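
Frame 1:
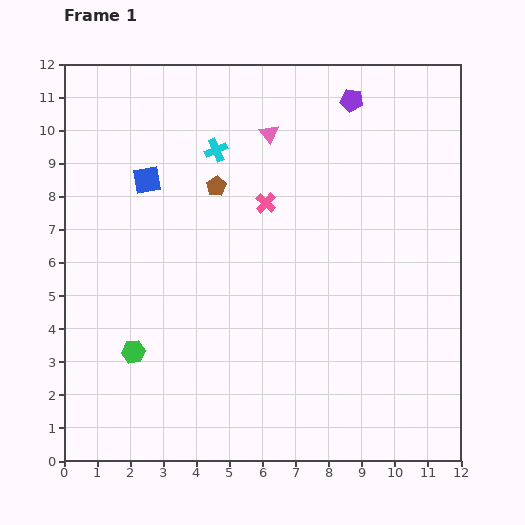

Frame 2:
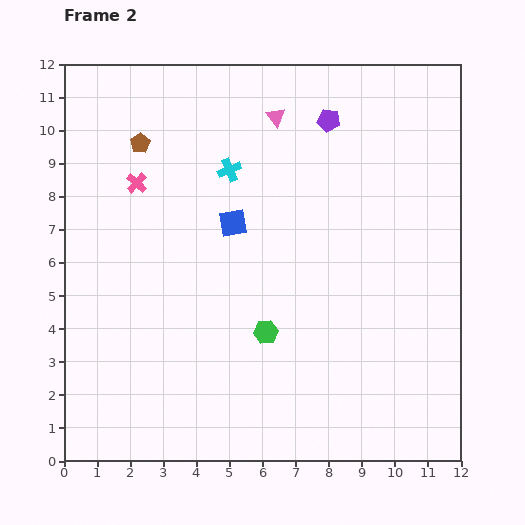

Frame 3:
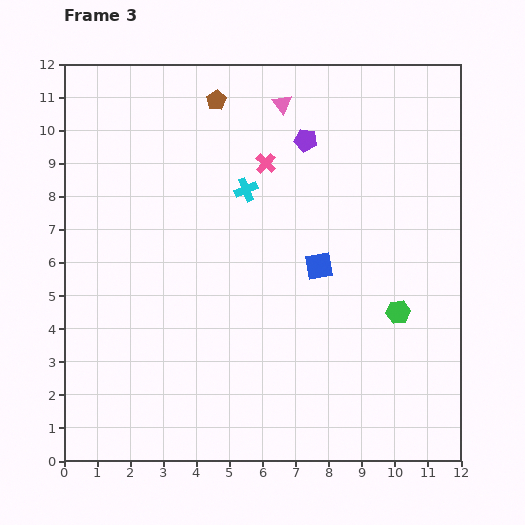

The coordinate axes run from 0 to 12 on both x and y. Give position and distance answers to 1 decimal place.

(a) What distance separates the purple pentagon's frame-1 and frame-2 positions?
0.9

The purple pentagon moved from (8.7, 10.9) to (8.0, 10.3), a distance of √(0.7² + 0.6²) ≈ 0.9.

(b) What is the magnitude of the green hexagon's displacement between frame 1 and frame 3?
8.1

The green hexagon moved from (2.1, 3.3) to (10.1, 4.5), a distance of √(8.0² + 1.2²) ≈ 8.1.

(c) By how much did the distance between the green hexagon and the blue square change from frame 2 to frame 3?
-0.6

Distance in frame 2: 3.4. Distance in frame 3: 2.8.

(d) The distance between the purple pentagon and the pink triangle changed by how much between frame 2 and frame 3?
-0.3

Distance in frame 2: 1.6. Distance in frame 3: 1.3.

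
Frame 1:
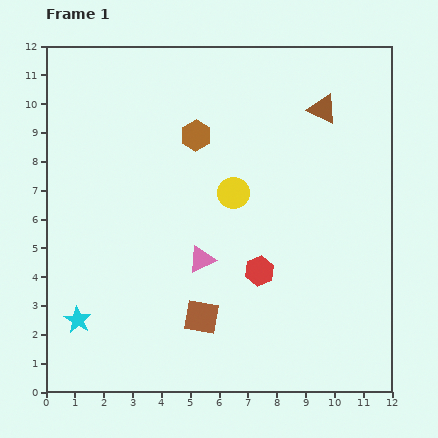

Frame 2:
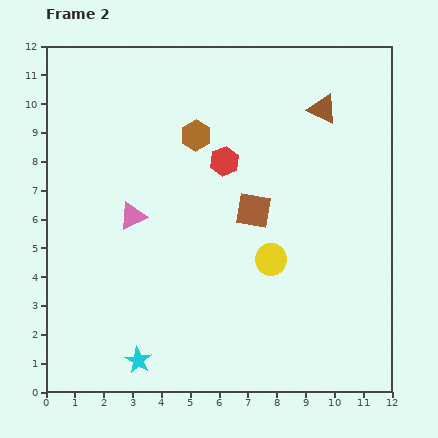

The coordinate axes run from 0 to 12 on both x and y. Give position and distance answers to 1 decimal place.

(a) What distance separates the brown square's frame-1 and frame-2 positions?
4.1

The brown square moved from (5.4, 2.6) to (7.2, 6.3), a distance of √(1.8² + 3.7²) ≈ 4.1.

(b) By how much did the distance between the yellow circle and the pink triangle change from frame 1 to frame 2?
+2.5

Distance in frame 1: 2.5. Distance in frame 2: 5.0.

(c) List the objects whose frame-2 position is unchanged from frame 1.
the brown triangle, the brown hexagon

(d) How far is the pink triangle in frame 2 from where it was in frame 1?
2.8

The pink triangle moved from (5.4, 4.6) to (3.0, 6.1), a distance of √(2.4² + 1.5²) ≈ 2.8.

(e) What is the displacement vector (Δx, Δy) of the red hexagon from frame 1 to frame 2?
(-1.2, 3.8)

The red hexagon was at (7.4, 4.2) in frame 1 and (6.2, 8.0) in frame 2.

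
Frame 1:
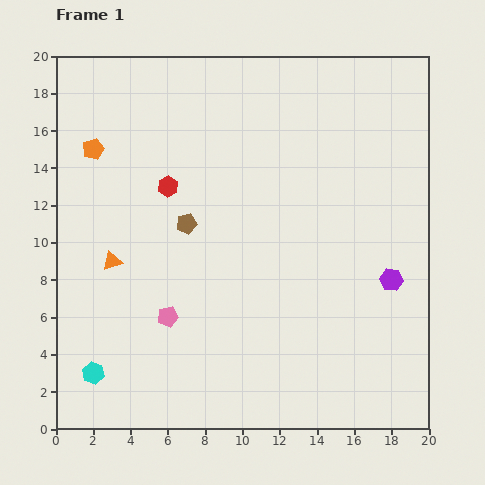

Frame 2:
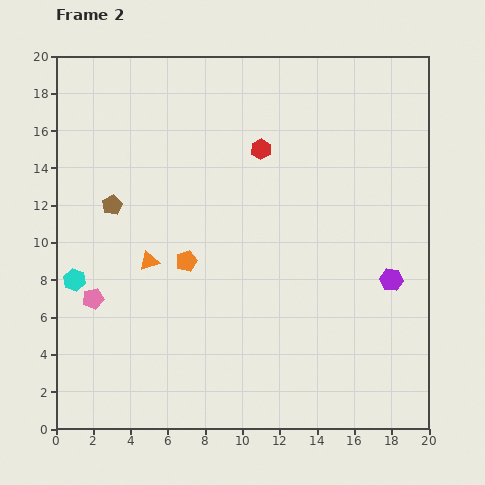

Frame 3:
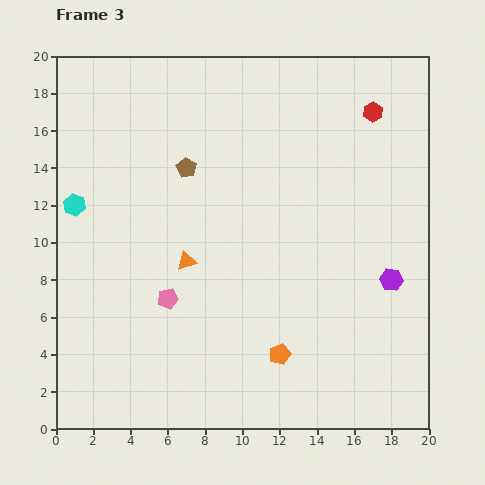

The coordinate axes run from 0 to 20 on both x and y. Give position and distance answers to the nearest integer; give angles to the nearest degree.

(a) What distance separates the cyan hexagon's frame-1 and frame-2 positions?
5

The cyan hexagon moved from (2, 3) to (1, 8), a distance of √(1² + 5²) ≈ 5.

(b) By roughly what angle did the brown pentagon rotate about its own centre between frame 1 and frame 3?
31° counter-clockwise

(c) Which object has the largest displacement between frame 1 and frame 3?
the orange pentagon

(moved 15; next 12)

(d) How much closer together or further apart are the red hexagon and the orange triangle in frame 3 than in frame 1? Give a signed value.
+8

Distance in frame 1: 5. Distance in frame 3: 13.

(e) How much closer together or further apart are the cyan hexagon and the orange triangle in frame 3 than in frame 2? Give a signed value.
+3

Distance in frame 2: 4. Distance in frame 3: 7.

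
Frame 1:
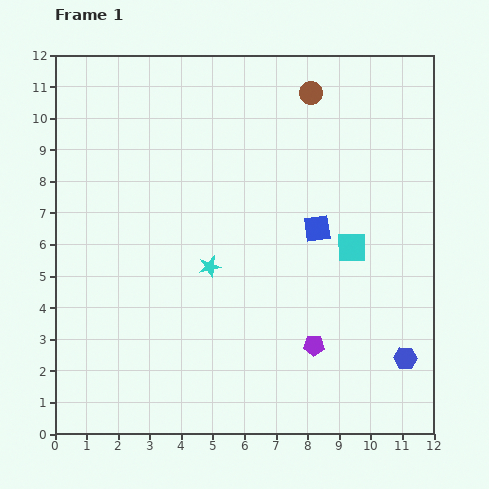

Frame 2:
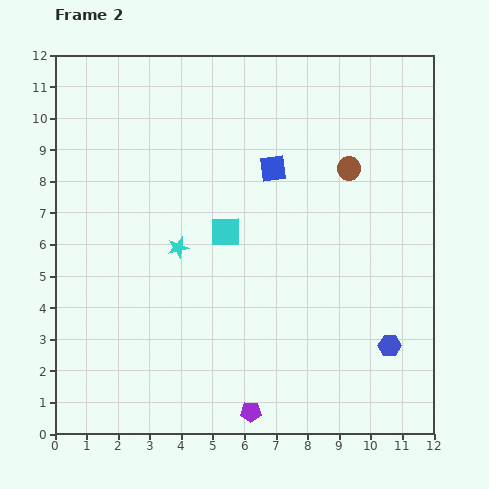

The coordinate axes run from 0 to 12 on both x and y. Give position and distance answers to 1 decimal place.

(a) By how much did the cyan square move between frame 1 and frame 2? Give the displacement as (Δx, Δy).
(-4.0, 0.5)

The cyan square was at (9.4, 5.9) in frame 1 and (5.4, 6.4) in frame 2.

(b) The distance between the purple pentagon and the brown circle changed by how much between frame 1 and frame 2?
+0.3

Distance in frame 1: 8.0. Distance in frame 2: 8.3.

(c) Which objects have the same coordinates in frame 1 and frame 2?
none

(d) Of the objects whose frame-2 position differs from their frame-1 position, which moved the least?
the blue hexagon

(moved 0.6)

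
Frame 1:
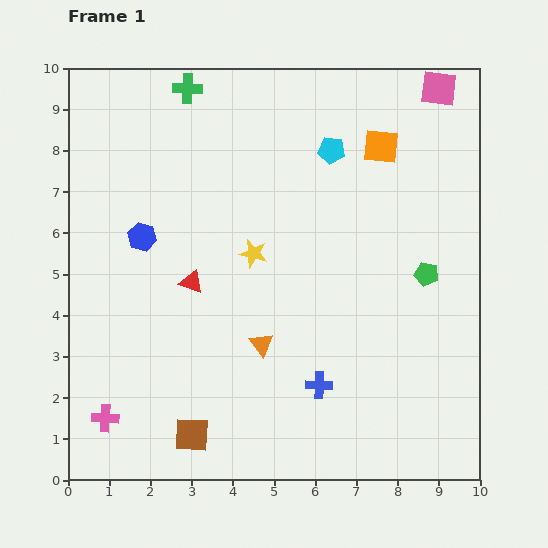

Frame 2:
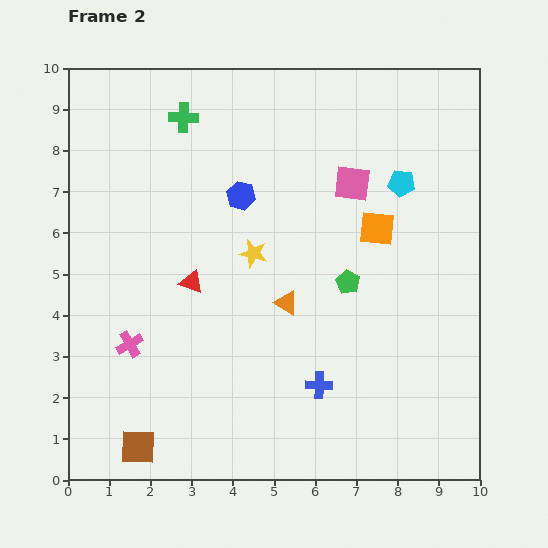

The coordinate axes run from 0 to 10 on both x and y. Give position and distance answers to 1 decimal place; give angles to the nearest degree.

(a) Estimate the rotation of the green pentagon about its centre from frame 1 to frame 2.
16° clockwise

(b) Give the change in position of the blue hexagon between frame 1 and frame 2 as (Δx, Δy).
(2.4, 1.0)

The blue hexagon was at (1.8, 5.9) in frame 1 and (4.2, 6.9) in frame 2.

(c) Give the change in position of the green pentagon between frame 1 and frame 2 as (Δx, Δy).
(-1.9, -0.2)

The green pentagon was at (8.7, 5.0) in frame 1 and (6.8, 4.8) in frame 2.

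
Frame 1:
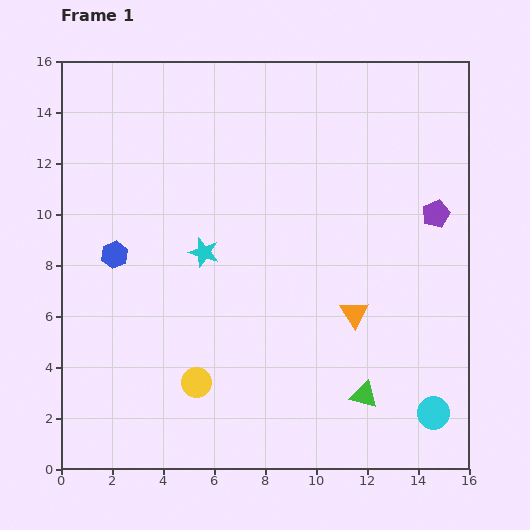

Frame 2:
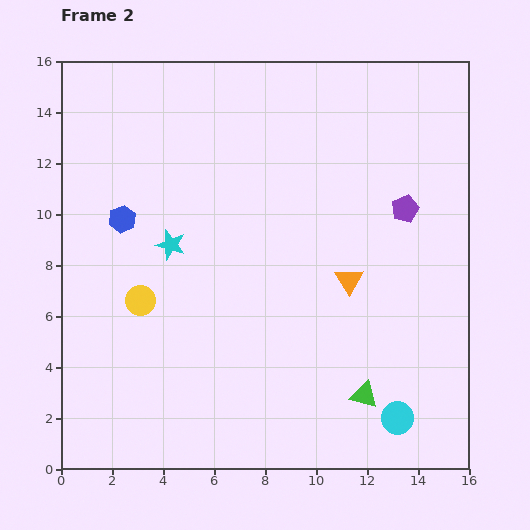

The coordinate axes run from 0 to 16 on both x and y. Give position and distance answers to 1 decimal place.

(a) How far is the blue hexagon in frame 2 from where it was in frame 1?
1.4

The blue hexagon moved from (2.1, 8.4) to (2.4, 9.8), a distance of √(0.3² + 1.4²) ≈ 1.4.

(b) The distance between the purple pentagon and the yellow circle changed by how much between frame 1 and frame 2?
-0.5

Distance in frame 1: 11.5. Distance in frame 2: 11.0.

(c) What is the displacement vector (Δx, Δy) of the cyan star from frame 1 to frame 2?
(-1.3, 0.3)

The cyan star was at (5.6, 8.5) in frame 1 and (4.3, 8.8) in frame 2.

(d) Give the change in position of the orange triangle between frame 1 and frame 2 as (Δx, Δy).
(-0.2, 1.3)

The orange triangle was at (11.5, 6.1) in frame 1 and (11.3, 7.4) in frame 2.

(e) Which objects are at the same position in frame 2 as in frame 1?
the green triangle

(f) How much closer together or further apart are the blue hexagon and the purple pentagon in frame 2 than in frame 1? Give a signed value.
-1.6

Distance in frame 1: 12.7. Distance in frame 2: 11.1.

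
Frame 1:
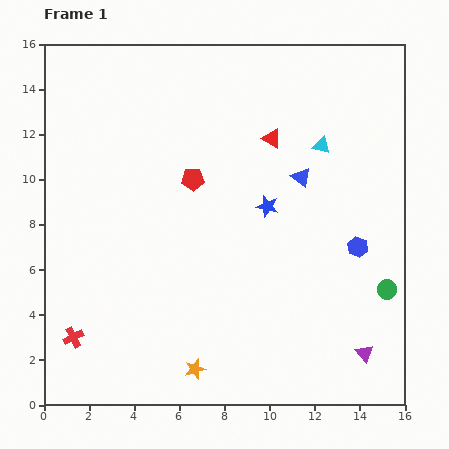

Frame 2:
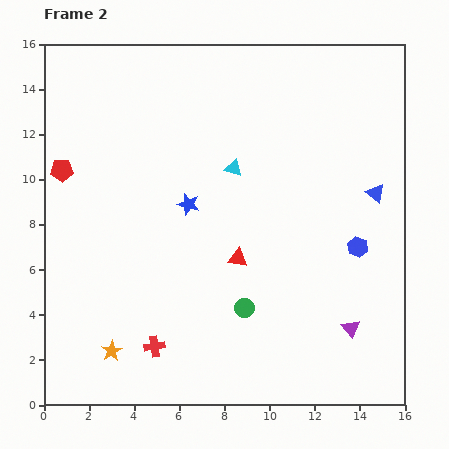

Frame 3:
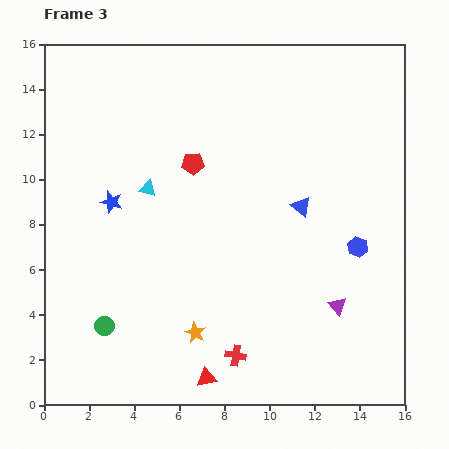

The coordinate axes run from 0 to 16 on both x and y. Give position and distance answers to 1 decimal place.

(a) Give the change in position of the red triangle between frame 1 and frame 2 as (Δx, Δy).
(-1.5, -5.3)

The red triangle was at (10.1, 11.8) in frame 1 and (8.6, 6.5) in frame 2.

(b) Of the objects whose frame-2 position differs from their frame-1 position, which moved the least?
the purple triangle

(moved 1.3)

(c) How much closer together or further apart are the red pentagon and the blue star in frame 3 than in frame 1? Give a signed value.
+0.5

Distance in frame 1: 3.5. Distance in frame 3: 4.0.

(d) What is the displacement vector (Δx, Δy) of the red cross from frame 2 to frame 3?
(3.6, -0.4)

The red cross was at (4.9, 2.6) in frame 2 and (8.5, 2.2) in frame 3.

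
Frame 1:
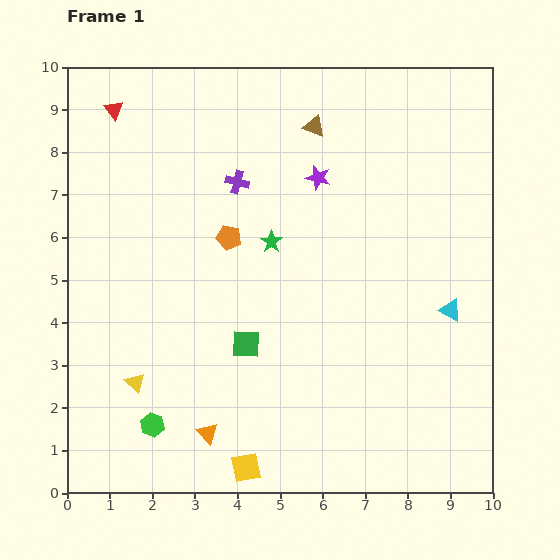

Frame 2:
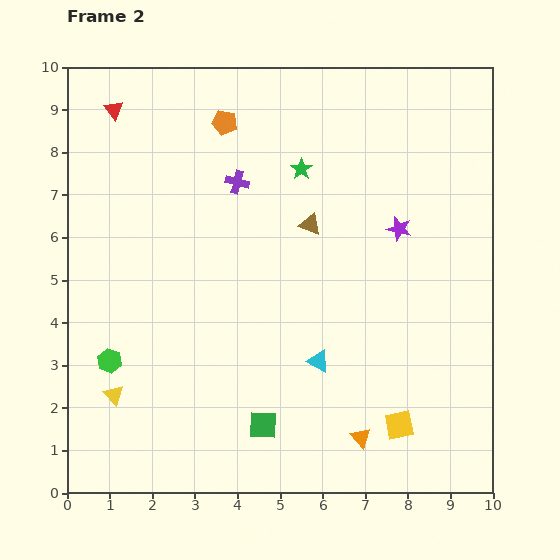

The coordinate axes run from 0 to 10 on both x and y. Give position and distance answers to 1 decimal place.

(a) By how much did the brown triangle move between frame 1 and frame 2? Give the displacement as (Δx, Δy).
(-0.1, -2.3)

The brown triangle was at (5.8, 8.6) in frame 1 and (5.7, 6.3) in frame 2.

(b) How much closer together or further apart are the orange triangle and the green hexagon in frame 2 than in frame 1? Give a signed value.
+4.9

Distance in frame 1: 1.3. Distance in frame 2: 6.2.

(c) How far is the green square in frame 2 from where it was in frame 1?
1.9

The green square moved from (4.2, 3.5) to (4.6, 1.6), a distance of √(0.4² + 1.9²) ≈ 1.9.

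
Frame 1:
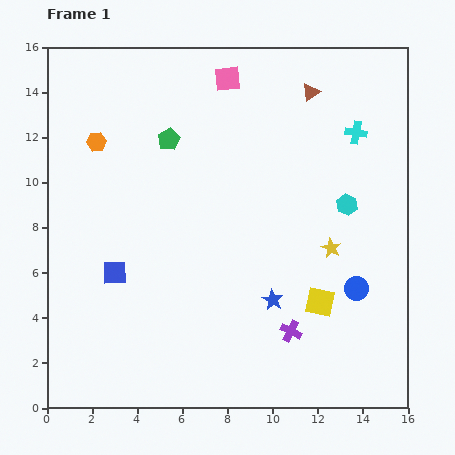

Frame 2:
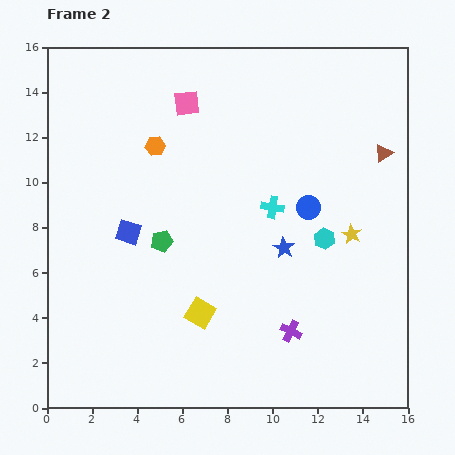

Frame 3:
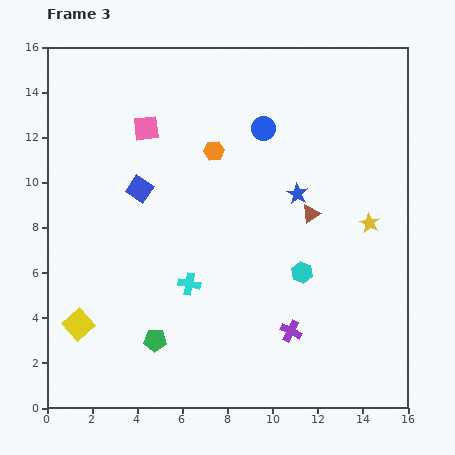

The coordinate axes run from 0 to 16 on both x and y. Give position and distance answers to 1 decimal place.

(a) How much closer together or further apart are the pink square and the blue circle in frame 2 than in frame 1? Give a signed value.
-3.8

Distance in frame 1: 10.9. Distance in frame 2: 7.1.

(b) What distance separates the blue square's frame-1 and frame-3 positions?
3.9

The blue square moved from (3.0, 6.0) to (4.1, 9.7), a distance of √(1.1² + 3.7²) ≈ 3.9.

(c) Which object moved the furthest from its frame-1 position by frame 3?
the yellow square

(moved 10.7; next 10.0)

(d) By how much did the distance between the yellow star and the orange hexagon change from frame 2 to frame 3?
-1.9

Distance in frame 2: 9.5. Distance in frame 3: 7.6.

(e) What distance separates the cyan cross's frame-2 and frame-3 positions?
5.0

The cyan cross moved from (10.0, 8.9) to (6.3, 5.5), a distance of √(3.7² + 3.4²) ≈ 5.0.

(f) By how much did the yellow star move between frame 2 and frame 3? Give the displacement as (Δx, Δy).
(0.8, 0.5)

The yellow star was at (13.5, 7.7) in frame 2 and (14.3, 8.2) in frame 3.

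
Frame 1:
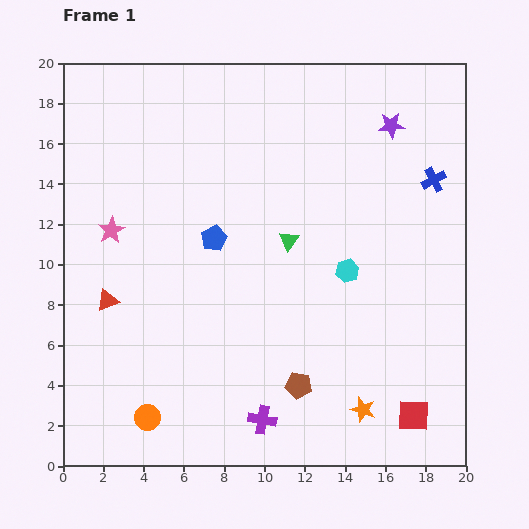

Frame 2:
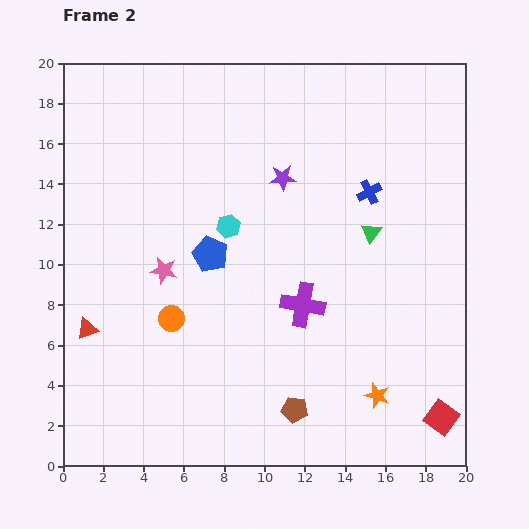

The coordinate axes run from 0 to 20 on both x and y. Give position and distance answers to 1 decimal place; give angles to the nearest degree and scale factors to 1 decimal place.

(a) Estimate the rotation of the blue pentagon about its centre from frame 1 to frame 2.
21° counter-clockwise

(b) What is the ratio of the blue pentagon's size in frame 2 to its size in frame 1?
1.4×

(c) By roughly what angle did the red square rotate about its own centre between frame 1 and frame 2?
33° clockwise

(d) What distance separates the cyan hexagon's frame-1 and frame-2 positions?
6.3

The cyan hexagon moved from (14.1, 9.7) to (8.2, 11.9), a distance of √(5.9² + 2.2²) ≈ 6.3.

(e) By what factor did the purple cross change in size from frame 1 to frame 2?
1.6×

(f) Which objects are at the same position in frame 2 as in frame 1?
none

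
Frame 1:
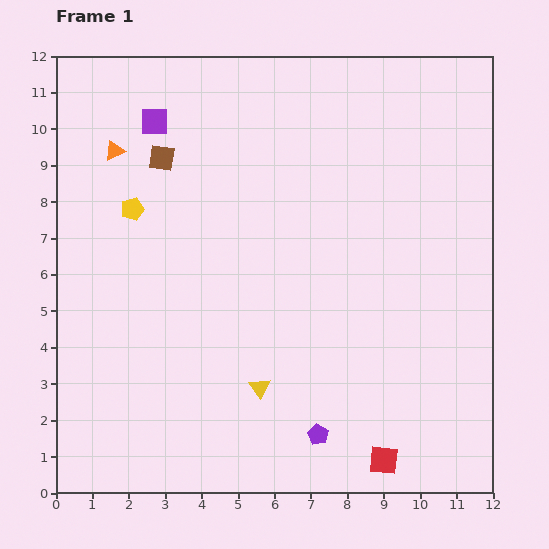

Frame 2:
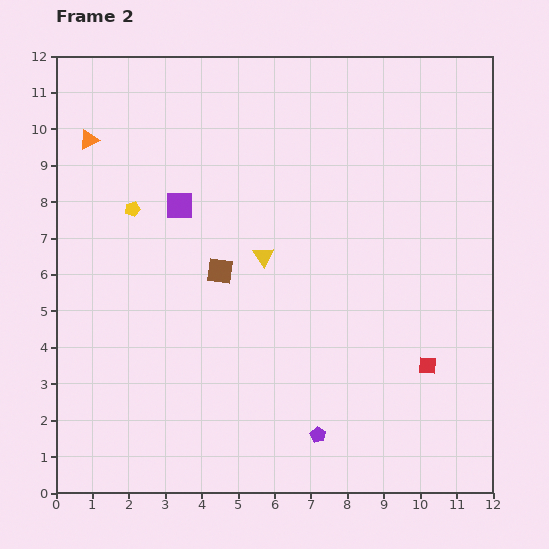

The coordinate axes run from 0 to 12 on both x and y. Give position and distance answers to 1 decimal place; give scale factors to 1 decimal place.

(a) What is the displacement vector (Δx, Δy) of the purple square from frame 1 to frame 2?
(0.7, -2.3)

The purple square was at (2.7, 10.2) in frame 1 and (3.4, 7.9) in frame 2.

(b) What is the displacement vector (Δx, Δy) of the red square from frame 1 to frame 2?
(1.2, 2.6)

The red square was at (9.0, 0.9) in frame 1 and (10.2, 3.5) in frame 2.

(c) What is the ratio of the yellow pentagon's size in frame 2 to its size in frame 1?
0.6×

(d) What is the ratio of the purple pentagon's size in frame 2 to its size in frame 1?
0.8×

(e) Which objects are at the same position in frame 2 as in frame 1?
the purple pentagon, the yellow pentagon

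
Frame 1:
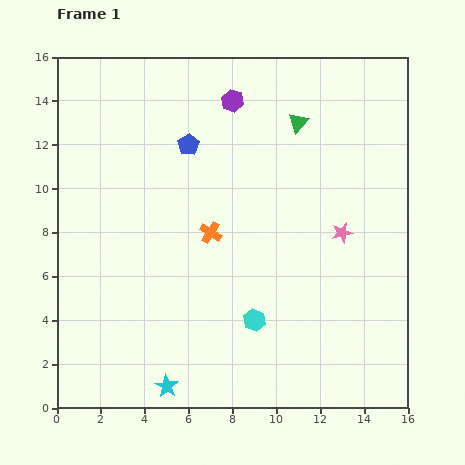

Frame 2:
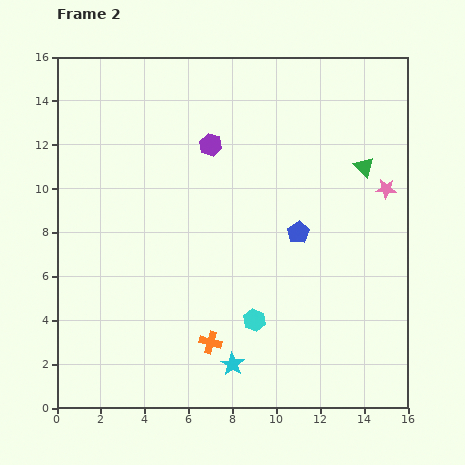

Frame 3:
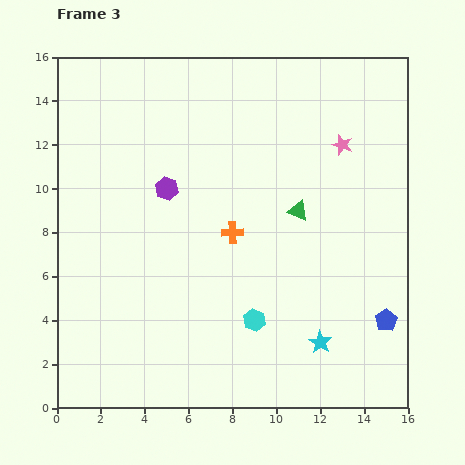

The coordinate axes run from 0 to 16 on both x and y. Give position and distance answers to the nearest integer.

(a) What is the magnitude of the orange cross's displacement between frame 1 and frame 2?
5

The orange cross moved from (7, 8) to (7, 3), a distance of √(0² + 5²) ≈ 5.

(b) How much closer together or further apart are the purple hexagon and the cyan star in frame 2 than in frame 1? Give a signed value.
-3

Distance in frame 1: 13. Distance in frame 2: 10.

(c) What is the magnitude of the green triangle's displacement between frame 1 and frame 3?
4

The green triangle moved from (11, 13) to (11, 9), a distance of √(0² + 4²) ≈ 4.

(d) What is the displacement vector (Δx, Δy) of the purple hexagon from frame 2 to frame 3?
(-2, -2)

The purple hexagon was at (7, 12) in frame 2 and (5, 10) in frame 3.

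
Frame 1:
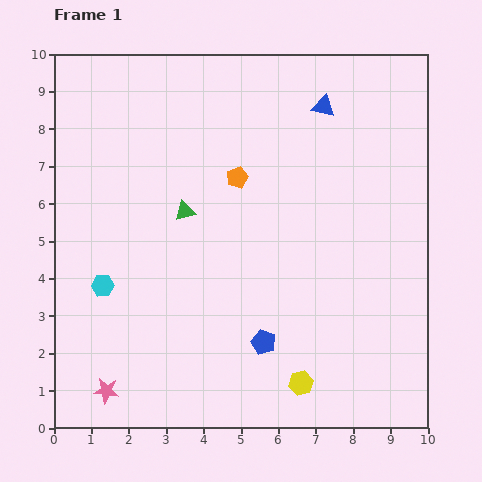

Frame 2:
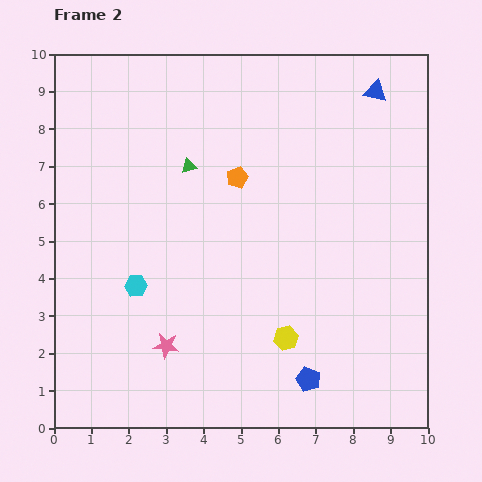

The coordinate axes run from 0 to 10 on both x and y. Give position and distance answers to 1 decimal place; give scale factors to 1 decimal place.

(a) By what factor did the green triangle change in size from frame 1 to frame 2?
0.8×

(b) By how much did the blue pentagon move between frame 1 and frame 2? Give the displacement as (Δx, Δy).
(1.2, -1.0)

The blue pentagon was at (5.6, 2.3) in frame 1 and (6.8, 1.3) in frame 2.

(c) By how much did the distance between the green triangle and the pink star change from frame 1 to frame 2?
-0.4

Distance in frame 1: 5.2. Distance in frame 2: 4.8.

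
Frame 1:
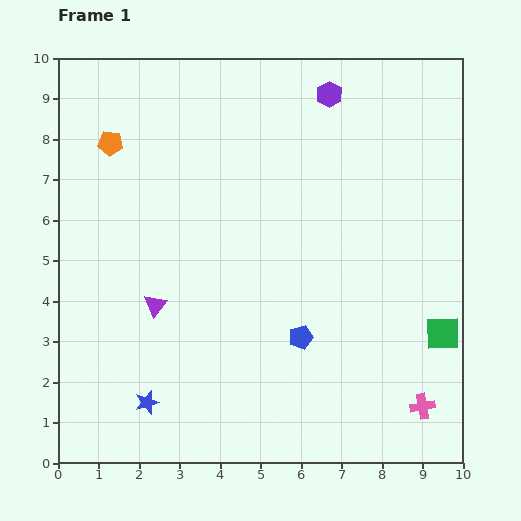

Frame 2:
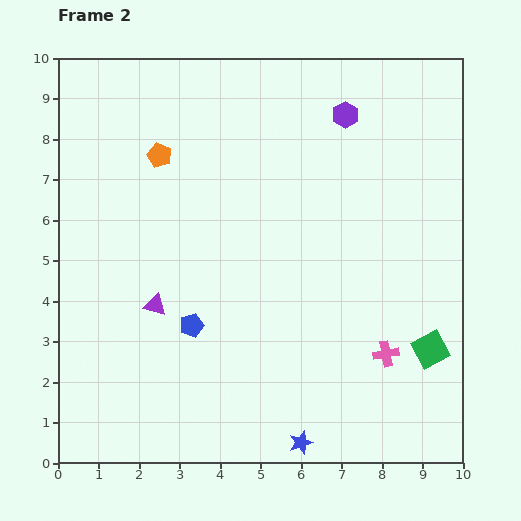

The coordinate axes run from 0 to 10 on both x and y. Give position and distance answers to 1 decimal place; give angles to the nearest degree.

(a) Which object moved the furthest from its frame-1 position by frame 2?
the blue star

(moved 3.9; next 2.7)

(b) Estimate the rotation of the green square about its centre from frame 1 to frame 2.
26° counter-clockwise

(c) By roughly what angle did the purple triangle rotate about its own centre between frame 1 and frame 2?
53° counter-clockwise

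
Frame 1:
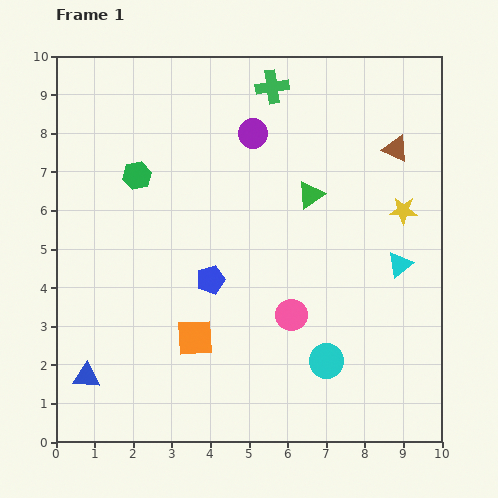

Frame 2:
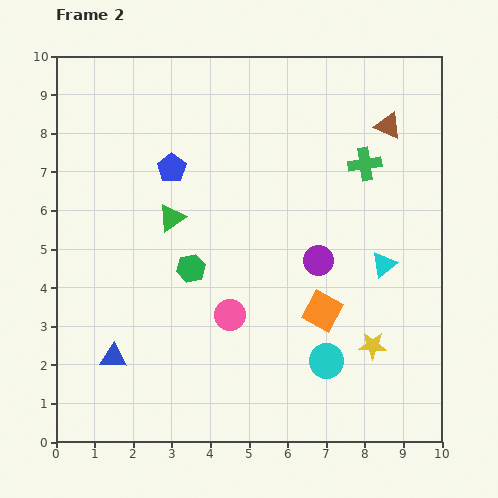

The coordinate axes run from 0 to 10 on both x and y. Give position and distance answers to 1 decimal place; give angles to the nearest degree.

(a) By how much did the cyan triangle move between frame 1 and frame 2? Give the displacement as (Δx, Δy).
(-0.4, 0.0)

The cyan triangle was at (8.9, 4.6) in frame 1 and (8.5, 4.6) in frame 2.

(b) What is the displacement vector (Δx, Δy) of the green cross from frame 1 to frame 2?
(2.4, -2.0)

The green cross was at (5.6, 9.2) in frame 1 and (8.0, 7.2) in frame 2.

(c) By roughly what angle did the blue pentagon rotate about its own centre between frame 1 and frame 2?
18° counter-clockwise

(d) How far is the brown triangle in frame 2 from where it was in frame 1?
0.6

The brown triangle moved from (8.8, 7.6) to (8.6, 8.2), a distance of √(0.2² + 0.6²) ≈ 0.6.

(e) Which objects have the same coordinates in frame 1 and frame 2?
the cyan circle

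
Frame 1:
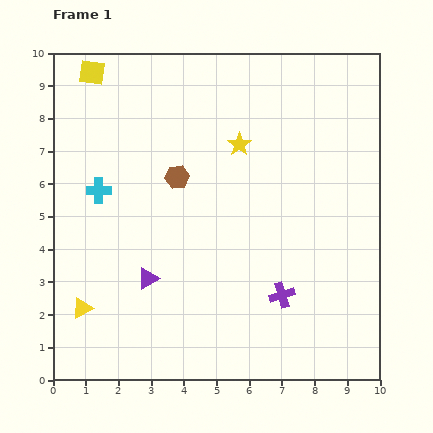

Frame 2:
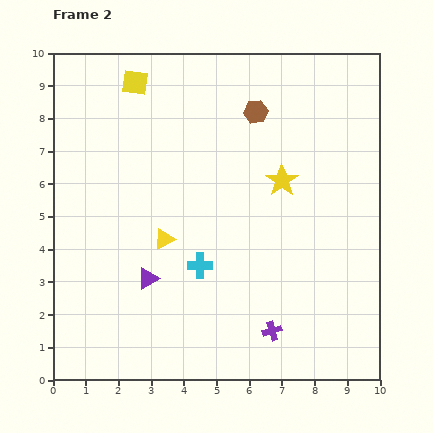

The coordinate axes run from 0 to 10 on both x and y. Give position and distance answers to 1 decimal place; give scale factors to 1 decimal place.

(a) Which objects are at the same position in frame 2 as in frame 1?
the purple triangle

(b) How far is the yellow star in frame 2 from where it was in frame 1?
1.7

The yellow star moved from (5.7, 7.2) to (7.0, 6.1), a distance of √(1.3² + 1.1²) ≈ 1.7.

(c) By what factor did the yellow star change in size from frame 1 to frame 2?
1.4×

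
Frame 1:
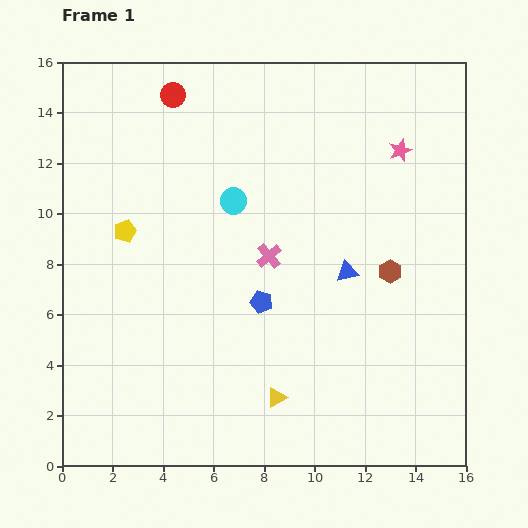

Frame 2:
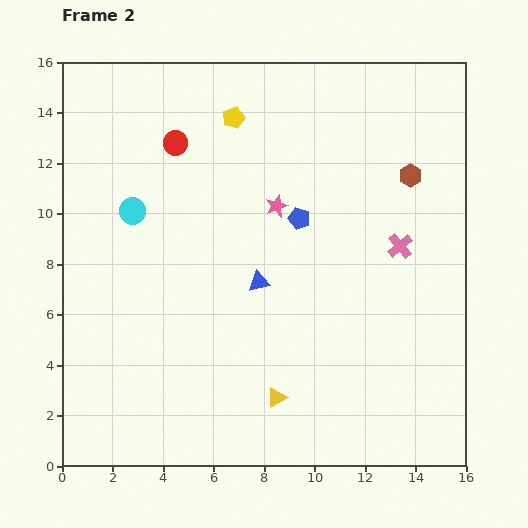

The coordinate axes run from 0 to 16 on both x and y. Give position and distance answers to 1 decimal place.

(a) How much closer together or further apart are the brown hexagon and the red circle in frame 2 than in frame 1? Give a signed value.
-1.7

Distance in frame 1: 11.1. Distance in frame 2: 9.4.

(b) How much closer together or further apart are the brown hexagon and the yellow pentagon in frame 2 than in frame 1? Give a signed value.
-3.2

Distance in frame 1: 10.6. Distance in frame 2: 7.4.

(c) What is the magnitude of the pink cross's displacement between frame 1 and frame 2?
5.2

The pink cross moved from (8.2, 8.3) to (13.4, 8.7), a distance of √(5.2² + 0.4²) ≈ 5.2.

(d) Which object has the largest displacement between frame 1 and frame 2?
the yellow pentagon

(moved 6.2; next 5.4)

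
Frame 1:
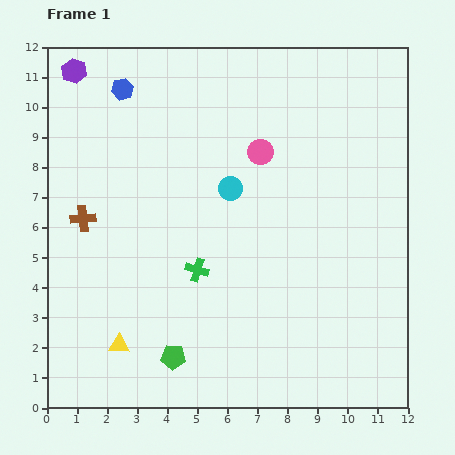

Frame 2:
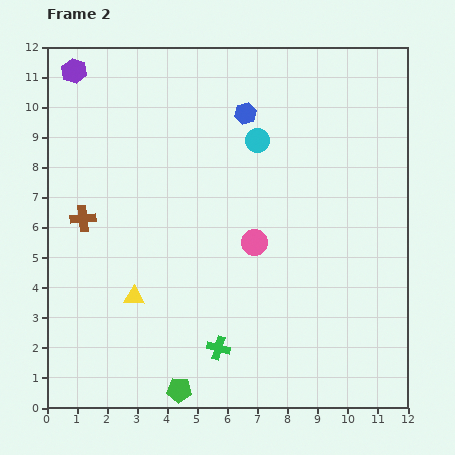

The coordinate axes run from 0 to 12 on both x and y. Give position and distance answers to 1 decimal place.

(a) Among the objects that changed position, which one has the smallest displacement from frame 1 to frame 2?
the green pentagon

(moved 1.1)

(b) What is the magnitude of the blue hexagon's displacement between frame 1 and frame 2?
4.2

The blue hexagon moved from (2.5, 10.6) to (6.6, 9.8), a distance of √(4.1² + 0.8²) ≈ 4.2.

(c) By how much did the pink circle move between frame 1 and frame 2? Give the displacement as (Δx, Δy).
(-0.2, -3.0)

The pink circle was at (7.1, 8.5) in frame 1 and (6.9, 5.5) in frame 2.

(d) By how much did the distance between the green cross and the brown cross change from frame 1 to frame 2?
+2.0

Distance in frame 1: 4.2. Distance in frame 2: 6.2.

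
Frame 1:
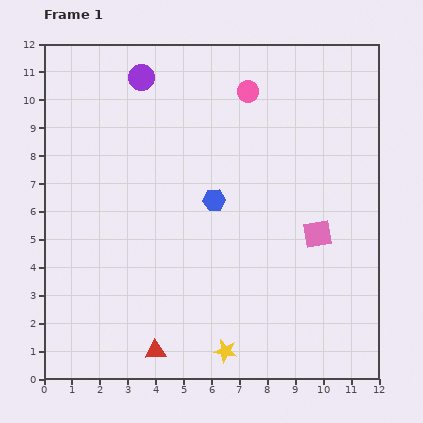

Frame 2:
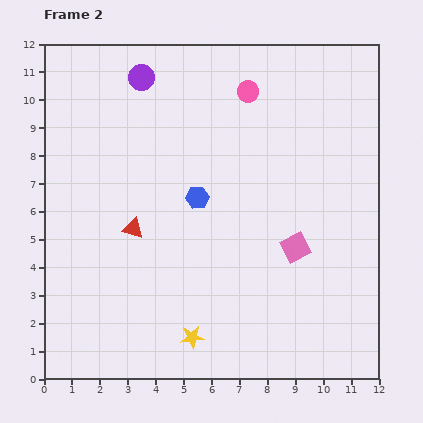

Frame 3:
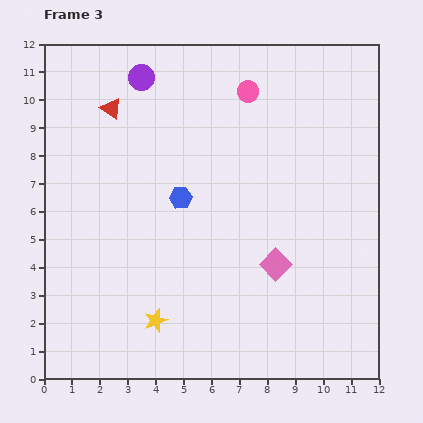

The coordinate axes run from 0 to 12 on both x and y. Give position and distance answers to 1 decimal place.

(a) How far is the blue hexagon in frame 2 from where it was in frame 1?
0.6

The blue hexagon moved from (6.1, 6.4) to (5.5, 6.5), a distance of √(0.6² + 0.1²) ≈ 0.6.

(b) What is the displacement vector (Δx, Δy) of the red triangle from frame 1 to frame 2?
(-0.8, 4.4)

The red triangle was at (4.0, 1.0) in frame 1 and (3.2, 5.4) in frame 2.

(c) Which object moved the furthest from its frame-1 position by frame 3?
the red triangle

(moved 8.8; next 2.7)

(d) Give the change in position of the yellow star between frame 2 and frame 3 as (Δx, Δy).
(-1.3, 0.6)

The yellow star was at (5.3, 1.5) in frame 2 and (4.0, 2.1) in frame 3.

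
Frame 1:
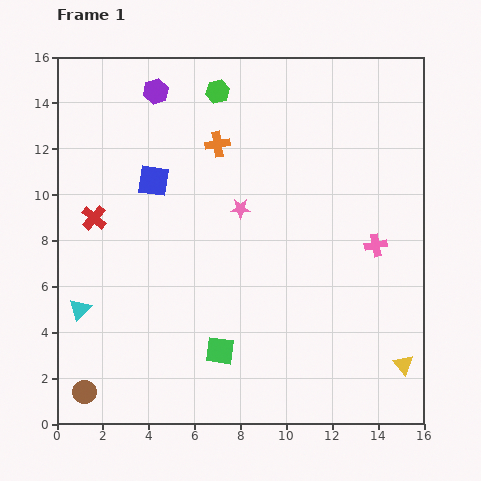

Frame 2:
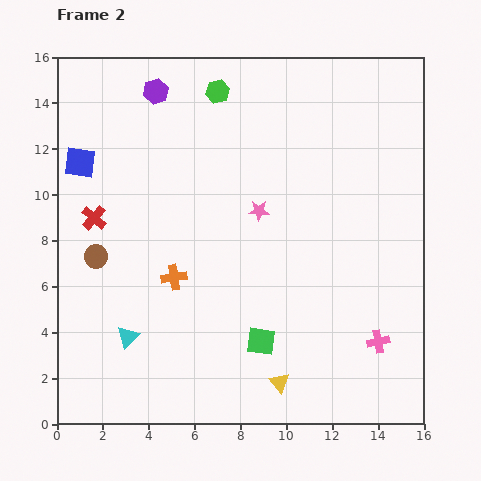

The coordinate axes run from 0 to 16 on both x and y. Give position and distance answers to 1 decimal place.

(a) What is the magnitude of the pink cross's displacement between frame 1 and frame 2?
4.2

The pink cross moved from (13.9, 7.8) to (14.0, 3.6), a distance of √(0.1² + 4.2²) ≈ 4.2.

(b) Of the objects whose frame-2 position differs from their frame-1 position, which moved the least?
the pink star

(moved 0.8)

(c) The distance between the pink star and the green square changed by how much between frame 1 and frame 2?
-0.6

Distance in frame 1: 6.3. Distance in frame 2: 5.7.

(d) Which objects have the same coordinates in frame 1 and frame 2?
the purple hexagon, the red cross, the green hexagon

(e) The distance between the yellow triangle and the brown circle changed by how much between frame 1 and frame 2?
-4.3

Distance in frame 1: 14.0. Distance in frame 2: 9.7.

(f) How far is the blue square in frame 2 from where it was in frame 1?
3.3

The blue square moved from (4.2, 10.6) to (1.0, 11.4), a distance of √(3.2² + 0.8²) ≈ 3.3.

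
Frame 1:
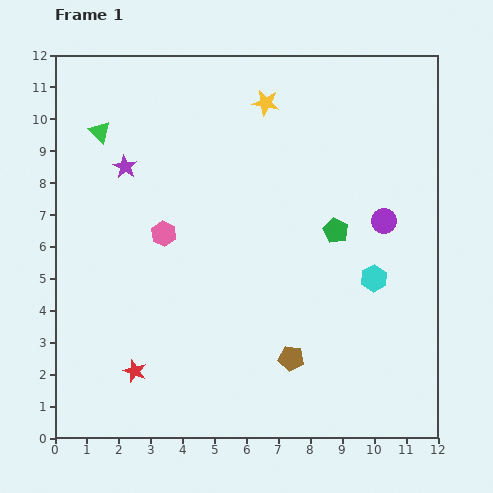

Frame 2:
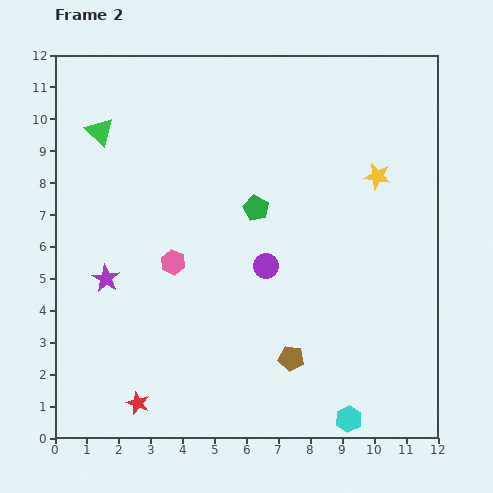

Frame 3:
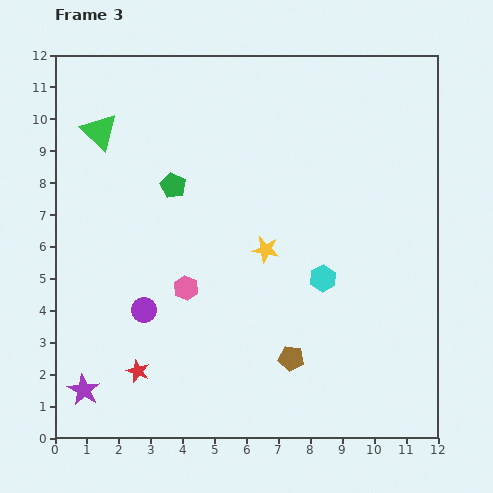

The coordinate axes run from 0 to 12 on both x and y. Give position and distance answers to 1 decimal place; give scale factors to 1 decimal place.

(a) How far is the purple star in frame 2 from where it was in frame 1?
3.6

The purple star moved from (2.2, 8.5) to (1.6, 5.0), a distance of √(0.6² + 3.5²) ≈ 3.6.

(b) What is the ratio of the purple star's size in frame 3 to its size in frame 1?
1.4×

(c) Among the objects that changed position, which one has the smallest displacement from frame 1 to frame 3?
the red star

(moved 0.1)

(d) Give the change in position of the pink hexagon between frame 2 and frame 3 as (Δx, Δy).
(0.4, -0.8)

The pink hexagon was at (3.7, 5.5) in frame 2 and (4.1, 4.7) in frame 3.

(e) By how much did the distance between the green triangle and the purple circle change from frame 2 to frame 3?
-0.9

Distance in frame 2: 6.7. Distance in frame 3: 5.8.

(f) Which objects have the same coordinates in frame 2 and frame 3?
the brown pentagon, the green triangle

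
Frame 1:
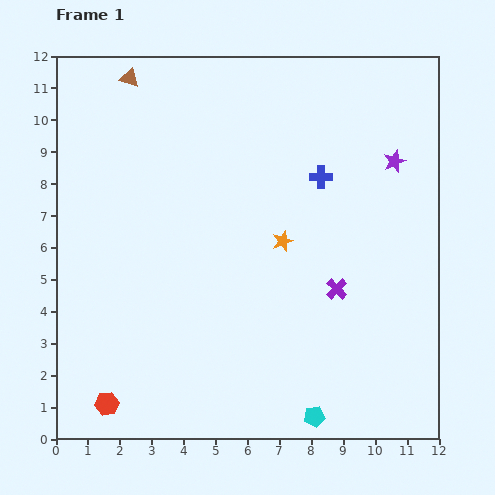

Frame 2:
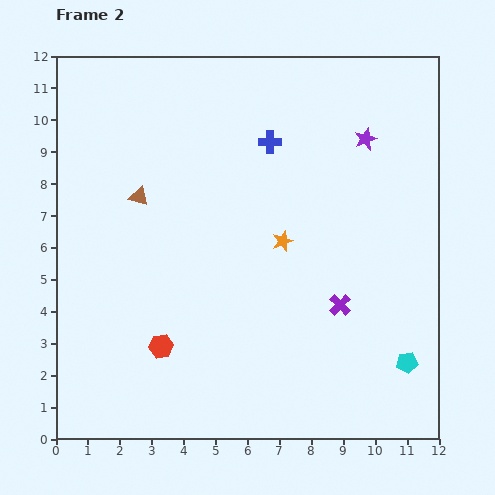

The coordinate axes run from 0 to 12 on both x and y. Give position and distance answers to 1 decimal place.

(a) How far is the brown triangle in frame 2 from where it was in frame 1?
3.7

The brown triangle moved from (2.3, 11.3) to (2.6, 7.6), a distance of √(0.3² + 3.7²) ≈ 3.7.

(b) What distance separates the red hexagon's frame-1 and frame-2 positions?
2.5

The red hexagon moved from (1.6, 1.1) to (3.3, 2.9), a distance of √(1.7² + 1.8²) ≈ 2.5.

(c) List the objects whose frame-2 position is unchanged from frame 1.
the orange star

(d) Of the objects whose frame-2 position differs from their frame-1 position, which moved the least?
the purple cross

(moved 0.5)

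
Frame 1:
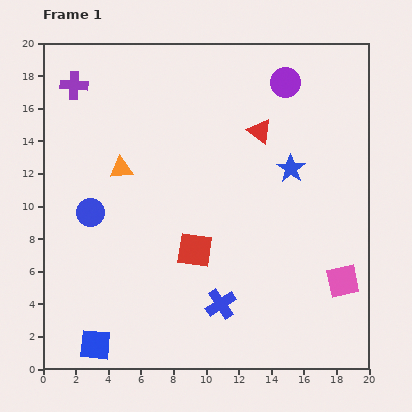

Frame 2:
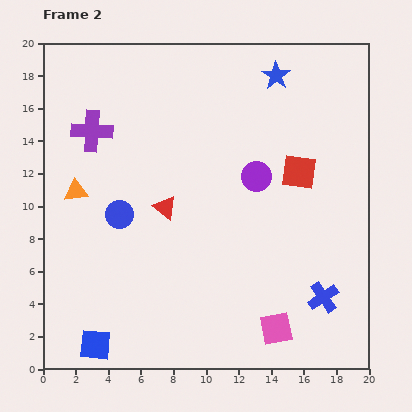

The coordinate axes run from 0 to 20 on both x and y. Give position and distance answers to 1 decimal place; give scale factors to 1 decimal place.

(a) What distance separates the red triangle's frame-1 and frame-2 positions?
7.5

The red triangle moved from (13.3, 14.6) to (7.5, 9.9), a distance of √(5.8² + 4.7²) ≈ 7.5.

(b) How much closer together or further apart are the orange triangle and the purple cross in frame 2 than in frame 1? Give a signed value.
-2.1

Distance in frame 1: 5.9. Distance in frame 2: 3.8.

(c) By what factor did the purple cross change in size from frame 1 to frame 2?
1.5×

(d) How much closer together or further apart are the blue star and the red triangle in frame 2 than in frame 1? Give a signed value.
+7.6

Distance in frame 1: 3.0. Distance in frame 2: 10.6.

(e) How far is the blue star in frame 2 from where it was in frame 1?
5.8

The blue star moved from (15.2, 12.3) to (14.3, 18.0), a distance of √(0.9² + 5.7²) ≈ 5.8.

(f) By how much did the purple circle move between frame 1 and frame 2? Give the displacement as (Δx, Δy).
(-1.8, -5.8)

The purple circle was at (14.9, 17.6) in frame 1 and (13.1, 11.8) in frame 2.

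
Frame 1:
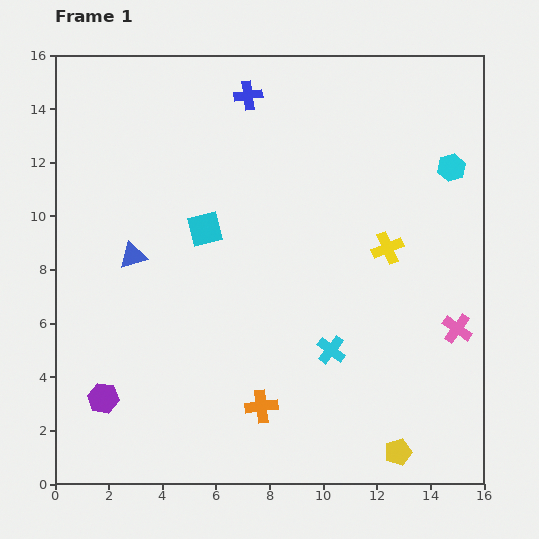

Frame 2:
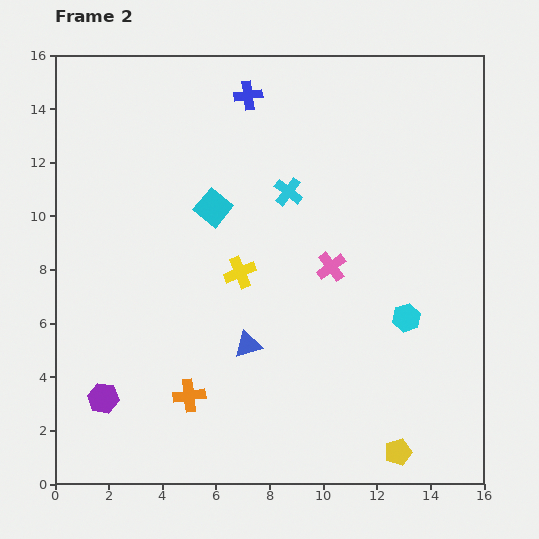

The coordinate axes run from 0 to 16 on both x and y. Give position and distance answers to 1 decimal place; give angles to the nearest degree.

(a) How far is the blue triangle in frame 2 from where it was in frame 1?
5.4

The blue triangle moved from (2.9, 8.5) to (7.2, 5.2), a distance of √(4.3² + 3.3²) ≈ 5.4.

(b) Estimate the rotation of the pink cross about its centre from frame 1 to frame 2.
17° clockwise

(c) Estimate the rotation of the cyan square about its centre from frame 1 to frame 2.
36° counter-clockwise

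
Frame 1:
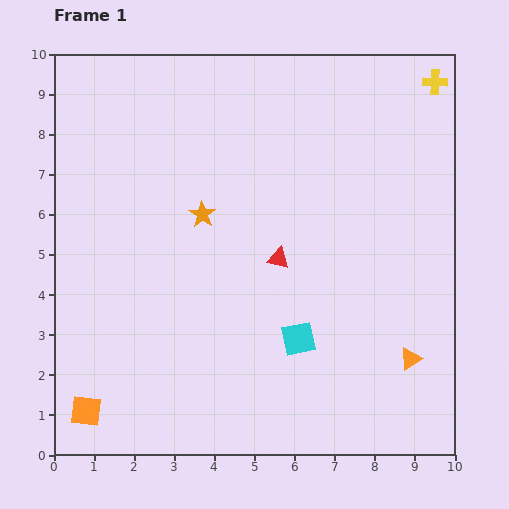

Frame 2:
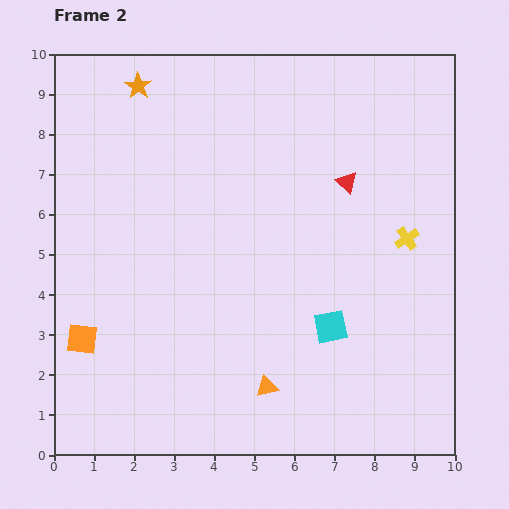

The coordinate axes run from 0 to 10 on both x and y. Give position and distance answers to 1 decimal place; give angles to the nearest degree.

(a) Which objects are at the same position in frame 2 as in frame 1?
none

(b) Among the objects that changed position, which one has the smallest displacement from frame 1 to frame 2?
the cyan square

(moved 0.9)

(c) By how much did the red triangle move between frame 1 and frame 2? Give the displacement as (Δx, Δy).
(1.7, 1.9)

The red triangle was at (5.6, 4.9) in frame 1 and (7.3, 6.8) in frame 2.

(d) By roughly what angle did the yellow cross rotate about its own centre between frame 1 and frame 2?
36° counter-clockwise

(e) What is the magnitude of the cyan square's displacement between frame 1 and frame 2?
0.9

The cyan square moved from (6.1, 2.9) to (6.9, 3.2), a distance of √(0.8² + 0.3²) ≈ 0.9.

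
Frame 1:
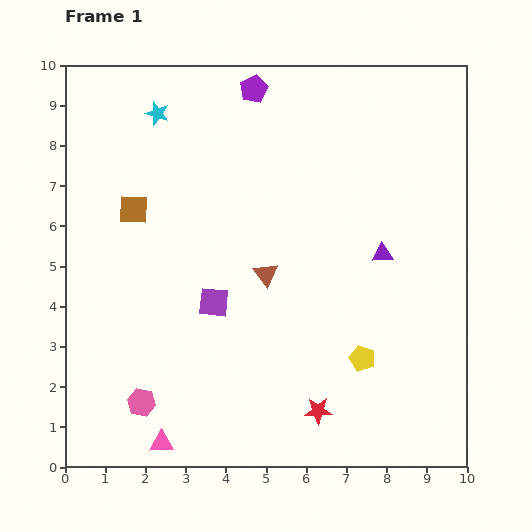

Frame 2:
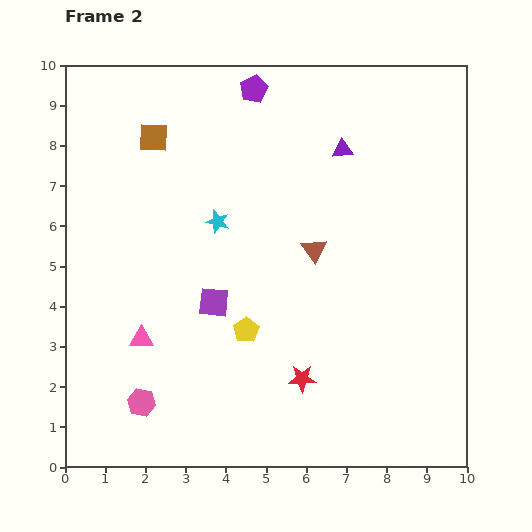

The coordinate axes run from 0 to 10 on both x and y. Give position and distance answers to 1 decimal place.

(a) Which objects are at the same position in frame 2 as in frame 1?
the pink hexagon, the purple square, the purple pentagon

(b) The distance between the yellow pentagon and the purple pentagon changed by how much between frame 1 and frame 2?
-1.2

Distance in frame 1: 7.2. Distance in frame 2: 6.0.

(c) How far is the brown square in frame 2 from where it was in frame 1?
1.9

The brown square moved from (1.7, 6.4) to (2.2, 8.2), a distance of √(0.5² + 1.8²) ≈ 1.9.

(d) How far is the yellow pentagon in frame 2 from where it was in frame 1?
3.0

The yellow pentagon moved from (7.4, 2.7) to (4.5, 3.4), a distance of √(2.9² + 0.7²) ≈ 3.0.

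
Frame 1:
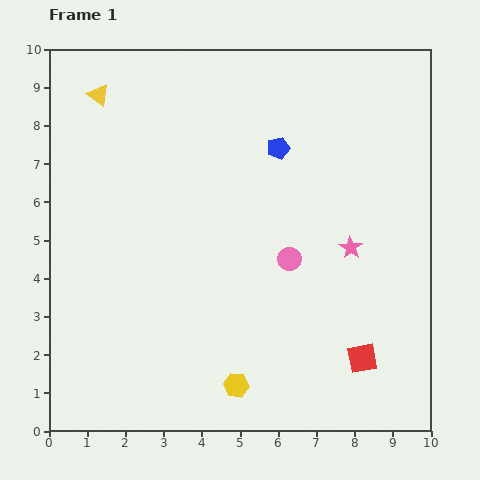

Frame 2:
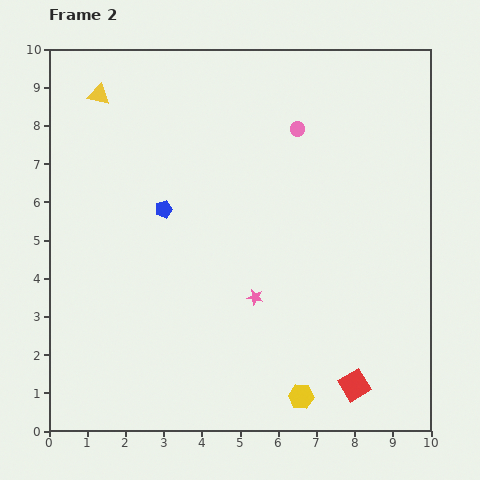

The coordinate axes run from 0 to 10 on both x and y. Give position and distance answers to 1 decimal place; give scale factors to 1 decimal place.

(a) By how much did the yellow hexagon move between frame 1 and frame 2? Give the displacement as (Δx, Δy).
(1.7, -0.3)

The yellow hexagon was at (4.9, 1.2) in frame 1 and (6.6, 0.9) in frame 2.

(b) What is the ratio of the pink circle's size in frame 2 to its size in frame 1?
0.6×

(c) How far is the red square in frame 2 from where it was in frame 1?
0.7

The red square moved from (8.2, 1.9) to (8.0, 1.2), a distance of √(0.2² + 0.7²) ≈ 0.7.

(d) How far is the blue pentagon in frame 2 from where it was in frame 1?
3.4

The blue pentagon moved from (6.0, 7.4) to (3.0, 5.8), a distance of √(3.0² + 1.6²) ≈ 3.4.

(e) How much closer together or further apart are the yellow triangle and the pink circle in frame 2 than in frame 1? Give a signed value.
-1.3

Distance in frame 1: 6.6. Distance in frame 2: 5.3.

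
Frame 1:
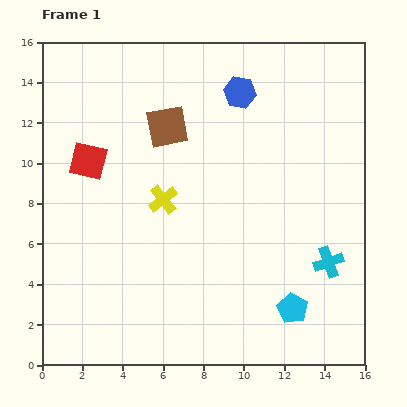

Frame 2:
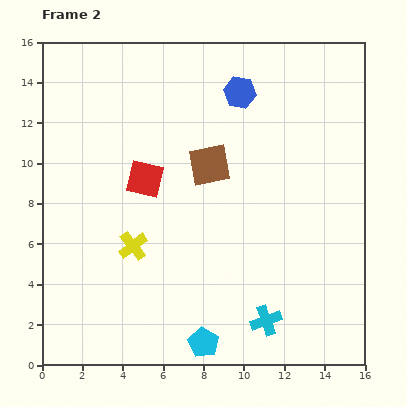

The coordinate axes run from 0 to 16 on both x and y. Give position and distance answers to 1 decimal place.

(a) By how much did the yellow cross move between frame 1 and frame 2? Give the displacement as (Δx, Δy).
(-1.5, -2.3)

The yellow cross was at (6.0, 8.2) in frame 1 and (4.5, 5.9) in frame 2.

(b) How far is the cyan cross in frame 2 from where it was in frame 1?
4.2

The cyan cross moved from (14.2, 5.1) to (11.1, 2.2), a distance of √(3.1² + 2.9²) ≈ 4.2.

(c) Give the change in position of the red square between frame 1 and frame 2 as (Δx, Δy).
(2.8, -0.9)

The red square was at (2.3, 10.1) in frame 1 and (5.1, 9.2) in frame 2.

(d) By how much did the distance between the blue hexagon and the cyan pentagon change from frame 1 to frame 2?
+1.5

Distance in frame 1: 11.0. Distance in frame 2: 12.5.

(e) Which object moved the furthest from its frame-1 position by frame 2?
the cyan pentagon

(moved 4.7; next 4.2)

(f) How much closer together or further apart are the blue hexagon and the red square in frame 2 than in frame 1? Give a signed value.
-1.8

Distance in frame 1: 8.2. Distance in frame 2: 6.4.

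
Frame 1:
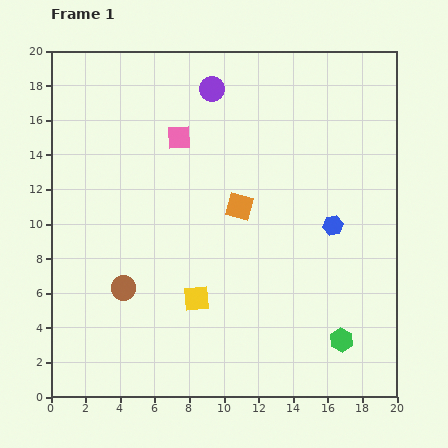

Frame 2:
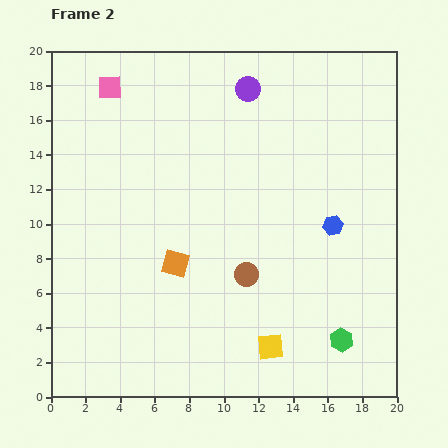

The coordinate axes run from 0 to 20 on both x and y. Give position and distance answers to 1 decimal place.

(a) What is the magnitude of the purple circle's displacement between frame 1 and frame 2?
2.1

The purple circle moved from (9.3, 17.8) to (11.4, 17.8), a distance of √(2.1² + 0.0²) ≈ 2.1.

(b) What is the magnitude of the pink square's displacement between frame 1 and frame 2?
4.9

The pink square moved from (7.4, 15.0) to (3.4, 17.9), a distance of √(4.0² + 2.9²) ≈ 4.9.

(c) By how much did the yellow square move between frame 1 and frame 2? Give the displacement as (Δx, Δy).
(4.3, -2.8)

The yellow square was at (8.4, 5.7) in frame 1 and (12.7, 2.9) in frame 2.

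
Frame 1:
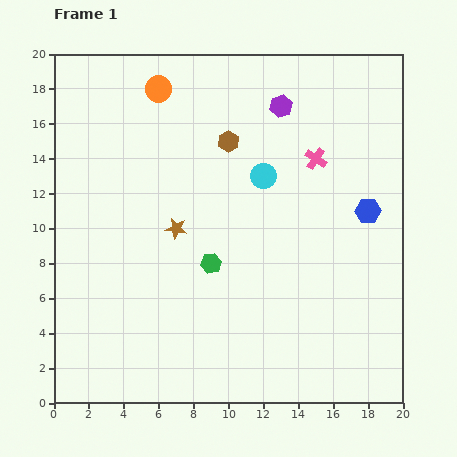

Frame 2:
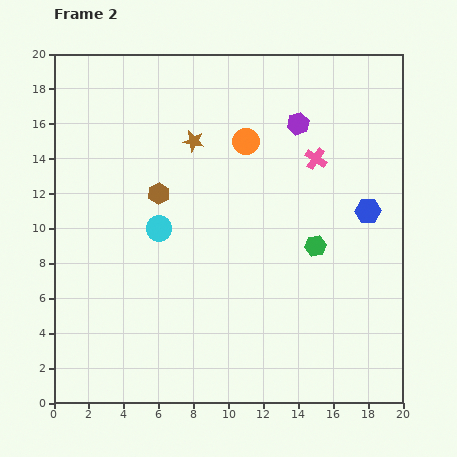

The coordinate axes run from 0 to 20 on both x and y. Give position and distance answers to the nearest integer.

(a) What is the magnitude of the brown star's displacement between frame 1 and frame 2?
5

The brown star moved from (7, 10) to (8, 15), a distance of √(1² + 5²) ≈ 5.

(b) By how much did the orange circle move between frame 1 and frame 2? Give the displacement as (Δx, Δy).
(5, -3)

The orange circle was at (6, 18) in frame 1 and (11, 15) in frame 2.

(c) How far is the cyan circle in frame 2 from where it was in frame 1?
7

The cyan circle moved from (12, 13) to (6, 10), a distance of √(6² + 3²) ≈ 7.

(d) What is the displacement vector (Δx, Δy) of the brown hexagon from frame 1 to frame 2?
(-4, -3)

The brown hexagon was at (10, 15) in frame 1 and (6, 12) in frame 2.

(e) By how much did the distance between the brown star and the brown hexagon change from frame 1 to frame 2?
-2

Distance in frame 1: 6. Distance in frame 2: 4.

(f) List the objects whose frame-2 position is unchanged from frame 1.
the blue hexagon, the pink cross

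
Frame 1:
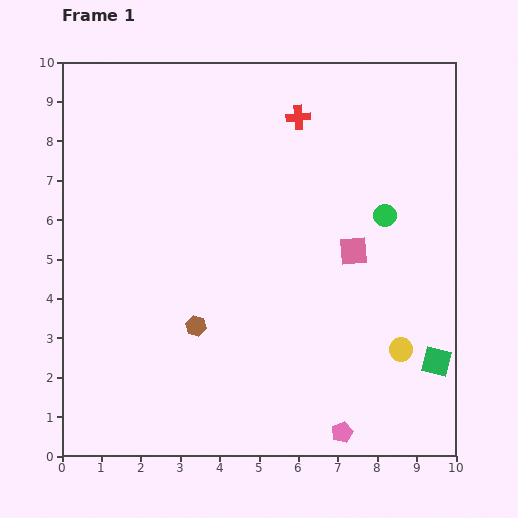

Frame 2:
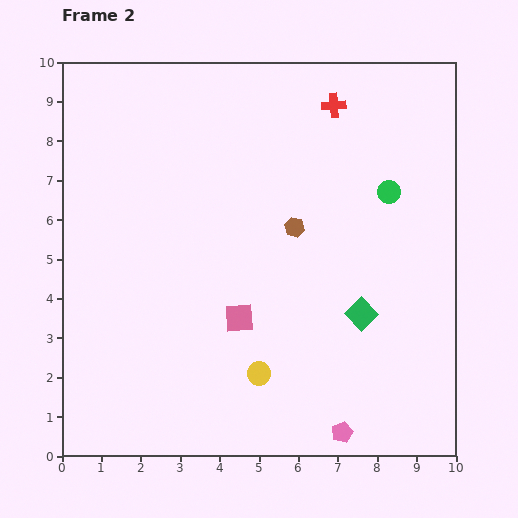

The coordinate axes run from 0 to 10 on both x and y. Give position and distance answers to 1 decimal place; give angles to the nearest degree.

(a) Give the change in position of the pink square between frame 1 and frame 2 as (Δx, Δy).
(-2.9, -1.7)

The pink square was at (7.4, 5.2) in frame 1 and (4.5, 3.5) in frame 2.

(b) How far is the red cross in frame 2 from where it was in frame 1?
0.9

The red cross moved from (6.0, 8.6) to (6.9, 8.9), a distance of √(0.9² + 0.3²) ≈ 0.9.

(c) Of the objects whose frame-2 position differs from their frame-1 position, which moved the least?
the green circle

(moved 0.6)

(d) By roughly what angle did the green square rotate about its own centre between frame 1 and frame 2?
32° clockwise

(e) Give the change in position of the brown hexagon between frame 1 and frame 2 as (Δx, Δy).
(2.5, 2.5)

The brown hexagon was at (3.4, 3.3) in frame 1 and (5.9, 5.8) in frame 2.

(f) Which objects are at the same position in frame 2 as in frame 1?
the pink pentagon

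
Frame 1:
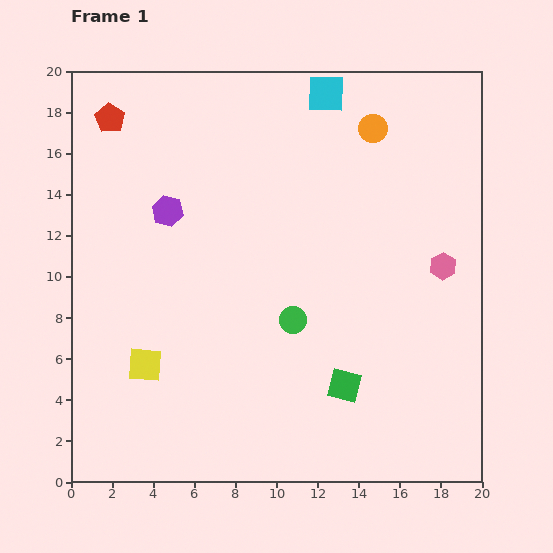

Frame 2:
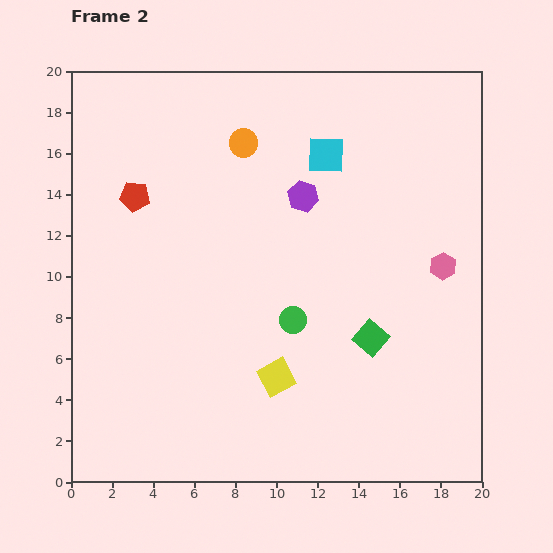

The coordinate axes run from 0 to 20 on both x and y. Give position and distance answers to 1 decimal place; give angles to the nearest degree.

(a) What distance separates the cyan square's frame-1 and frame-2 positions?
3.0

The cyan square moved from (12.4, 18.9) to (12.4, 15.9), a distance of √(0.0² + 3.0²) ≈ 3.0.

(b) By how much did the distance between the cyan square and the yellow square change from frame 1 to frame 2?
-4.8

Distance in frame 1: 15.9. Distance in frame 2: 11.1.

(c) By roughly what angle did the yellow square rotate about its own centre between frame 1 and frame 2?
33° counter-clockwise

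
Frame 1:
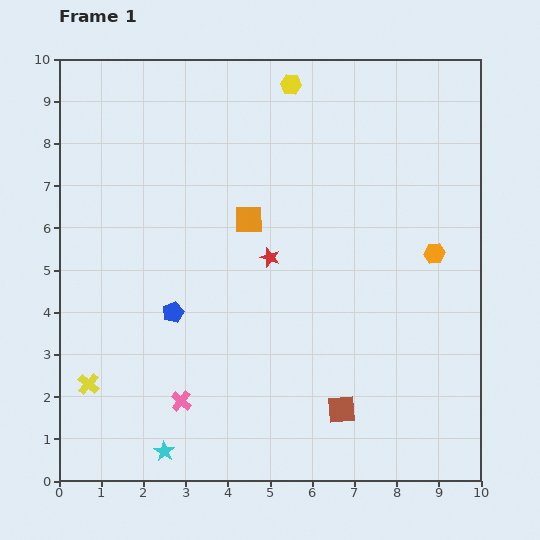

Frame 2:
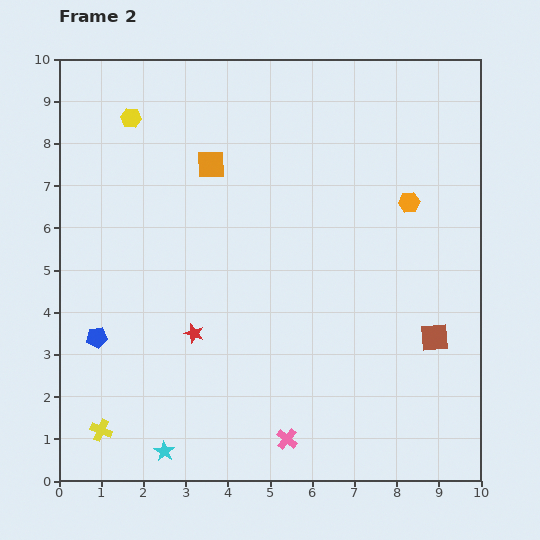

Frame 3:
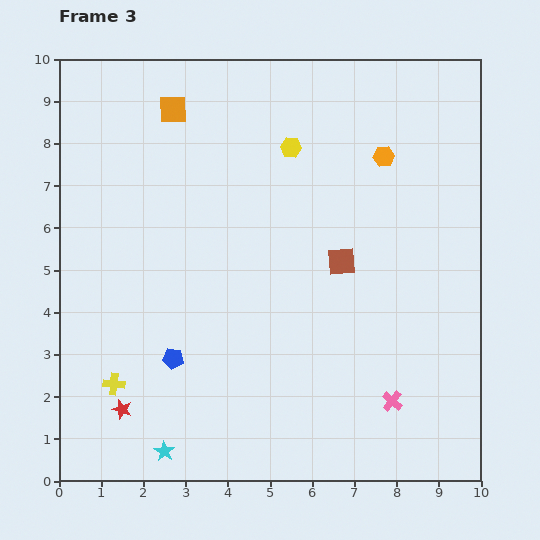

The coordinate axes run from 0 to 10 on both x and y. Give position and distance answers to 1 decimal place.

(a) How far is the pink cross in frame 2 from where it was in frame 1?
2.7

The pink cross moved from (2.9, 1.9) to (5.4, 1.0), a distance of √(2.5² + 0.9²) ≈ 2.7.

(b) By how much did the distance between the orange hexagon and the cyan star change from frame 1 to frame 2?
+0.4

Distance in frame 1: 7.9. Distance in frame 2: 8.3.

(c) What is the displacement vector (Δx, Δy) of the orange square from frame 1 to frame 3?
(-1.8, 2.6)

The orange square was at (4.5, 6.2) in frame 1 and (2.7, 8.8) in frame 3.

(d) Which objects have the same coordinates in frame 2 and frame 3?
the cyan star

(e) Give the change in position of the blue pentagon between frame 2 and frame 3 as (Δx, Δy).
(1.8, -0.5)

The blue pentagon was at (0.9, 3.4) in frame 2 and (2.7, 2.9) in frame 3.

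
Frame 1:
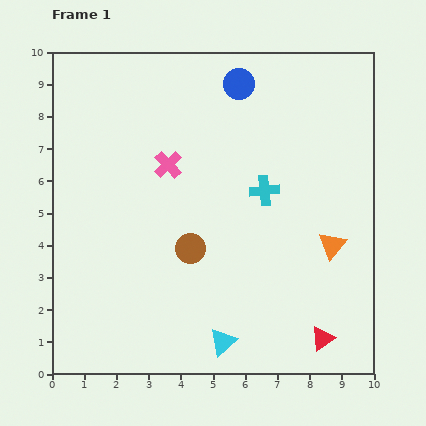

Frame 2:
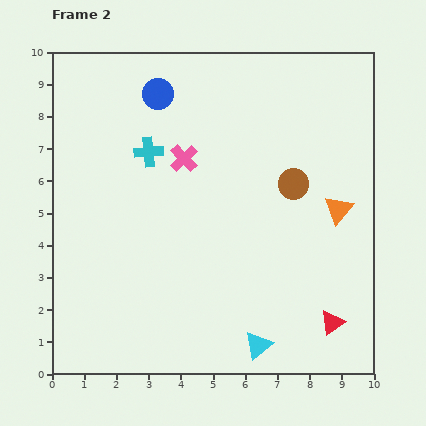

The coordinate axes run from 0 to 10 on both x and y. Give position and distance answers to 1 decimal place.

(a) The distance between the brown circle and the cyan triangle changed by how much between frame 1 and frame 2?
+2.0

Distance in frame 1: 3.1. Distance in frame 2: 5.1.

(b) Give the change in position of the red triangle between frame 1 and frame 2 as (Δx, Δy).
(0.3, 0.5)

The red triangle was at (8.4, 1.1) in frame 1 and (8.7, 1.6) in frame 2.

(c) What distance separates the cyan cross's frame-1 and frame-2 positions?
3.8

The cyan cross moved from (6.6, 5.7) to (3.0, 6.9), a distance of √(3.6² + 1.2²) ≈ 3.8.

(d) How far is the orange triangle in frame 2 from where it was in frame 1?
1.1

The orange triangle moved from (8.7, 4.0) to (8.9, 5.1), a distance of √(0.2² + 1.1²) ≈ 1.1.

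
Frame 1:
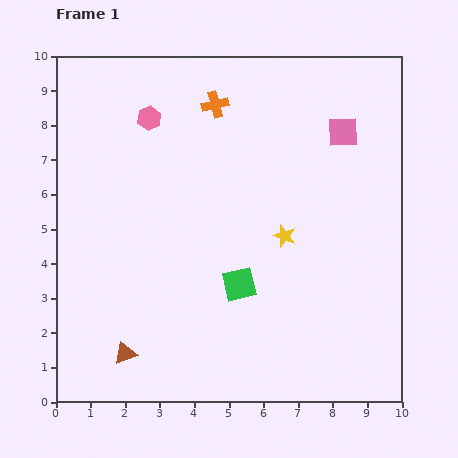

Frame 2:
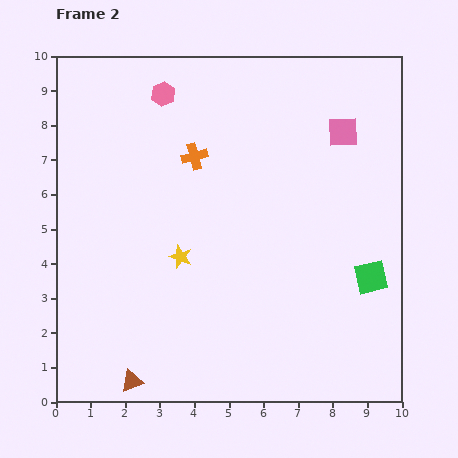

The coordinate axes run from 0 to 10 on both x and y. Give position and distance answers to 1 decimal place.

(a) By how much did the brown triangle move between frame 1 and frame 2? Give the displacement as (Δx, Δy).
(0.2, -0.8)

The brown triangle was at (2.0, 1.4) in frame 1 and (2.2, 0.6) in frame 2.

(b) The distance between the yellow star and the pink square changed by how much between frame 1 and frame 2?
+2.5

Distance in frame 1: 3.4. Distance in frame 2: 5.9.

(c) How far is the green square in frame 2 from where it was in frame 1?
3.8

The green square moved from (5.3, 3.4) to (9.1, 3.6), a distance of √(3.8² + 0.2²) ≈ 3.8.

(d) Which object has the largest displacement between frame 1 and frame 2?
the green square

(moved 3.8; next 3.1)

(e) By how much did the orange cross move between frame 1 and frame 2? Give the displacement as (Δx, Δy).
(-0.6, -1.5)

The orange cross was at (4.6, 8.6) in frame 1 and (4.0, 7.1) in frame 2.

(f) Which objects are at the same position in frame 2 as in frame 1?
the pink square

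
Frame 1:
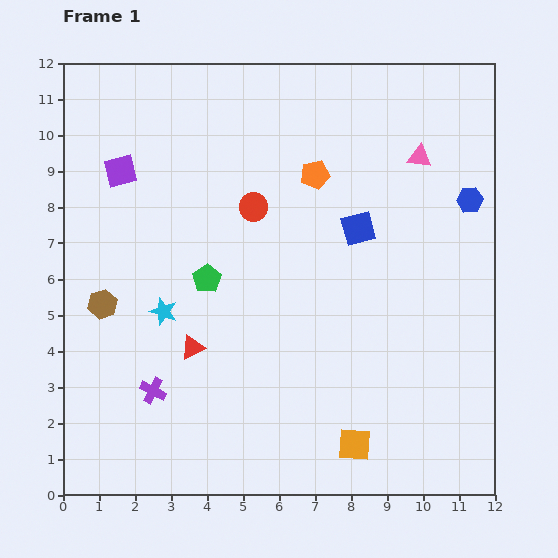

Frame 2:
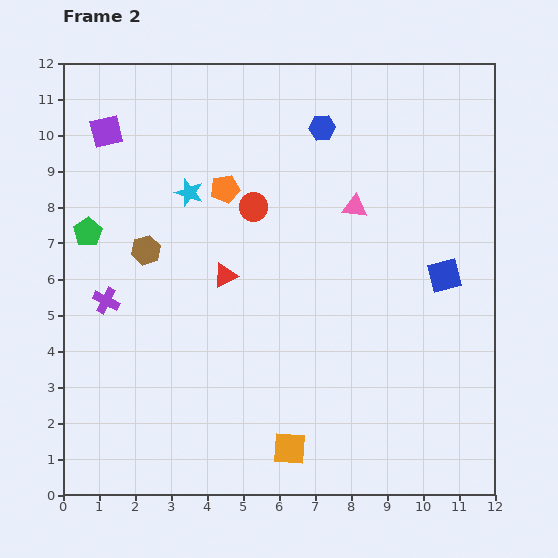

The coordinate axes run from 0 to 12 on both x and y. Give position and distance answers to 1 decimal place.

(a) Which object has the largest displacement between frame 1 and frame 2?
the blue hexagon

(moved 4.6; next 3.5)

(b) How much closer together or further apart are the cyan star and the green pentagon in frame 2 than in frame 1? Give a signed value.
+1.5

Distance in frame 1: 1.5. Distance in frame 2: 3.0.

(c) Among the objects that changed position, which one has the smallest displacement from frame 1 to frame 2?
the purple square

(moved 1.2)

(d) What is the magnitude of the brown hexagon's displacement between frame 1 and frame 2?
1.9

The brown hexagon moved from (1.1, 5.3) to (2.3, 6.8), a distance of √(1.2² + 1.5²) ≈ 1.9.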